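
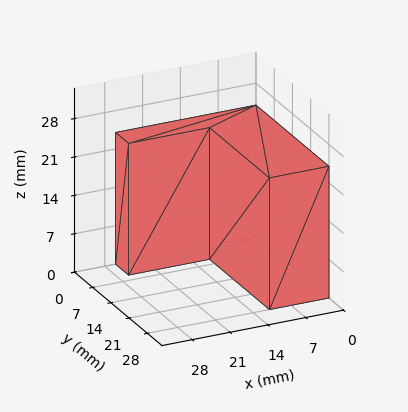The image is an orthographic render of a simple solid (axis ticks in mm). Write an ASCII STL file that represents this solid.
Reading the render: the shape is an L-shaped prism: outer 26 × 28 mm, arm thicknesses ≈ 5 mm (horizontal) and 11 mm (vertical), extruded 24 mm in z (dimensions read to the nearest mm from the axis ticks). For the STL, each face is triangulated and given an outward normal.

solid part
  facet normal 0.0000 0.0000 -1.0000
    outer loop
      vertex 26.000 5.000 0.000
      vertex 26.000 0.000 0.000
      vertex 0.000 0.000 0.000
    endloop
  endfacet
  facet normal 0.0000 0.0000 -1.0000
    outer loop
      vertex 11.000 5.000 0.000
      vertex 26.000 5.000 0.000
      vertex 0.000 0.000 0.000
    endloop
  endfacet
  facet normal 0.0000 0.0000 -1.0000
    outer loop
      vertex 11.000 28.000 0.000
      vertex 11.000 5.000 0.000
      vertex 0.000 0.000 0.000
    endloop
  endfacet
  facet normal 0.0000 0.0000 -1.0000
    outer loop
      vertex 0.000 28.000 0.000
      vertex 11.000 28.000 0.000
      vertex 0.000 0.000 0.000
    endloop
  endfacet
  facet normal 0.0000 0.0000 1.0000
    outer loop
      vertex 0.000 0.000 24.000
      vertex 26.000 0.000 24.000
      vertex 26.000 5.000 24.000
    endloop
  endfacet
  facet normal 0.0000 0.0000 1.0000
    outer loop
      vertex 0.000 0.000 24.000
      vertex 26.000 5.000 24.000
      vertex 11.000 5.000 24.000
    endloop
  endfacet
  facet normal 0.0000 0.0000 1.0000
    outer loop
      vertex 0.000 0.000 24.000
      vertex 11.000 5.000 24.000
      vertex 11.000 28.000 24.000
    endloop
  endfacet
  facet normal 0.0000 0.0000 1.0000
    outer loop
      vertex 0.000 0.000 24.000
      vertex 11.000 28.000 24.000
      vertex 0.000 28.000 24.000
    endloop
  endfacet
  facet normal 0.0000 -1.0000 0.0000
    outer loop
      vertex 0.000 0.000 0.000
      vertex 26.000 0.000 0.000
      vertex 26.000 0.000 24.000
    endloop
  endfacet
  facet normal 0.0000 -1.0000 0.0000
    outer loop
      vertex 0.000 0.000 0.000
      vertex 26.000 0.000 24.000
      vertex 0.000 0.000 24.000
    endloop
  endfacet
  facet normal 1.0000 0.0000 0.0000
    outer loop
      vertex 26.000 0.000 0.000
      vertex 26.000 5.000 0.000
      vertex 26.000 5.000 24.000
    endloop
  endfacet
  facet normal 1.0000 0.0000 0.0000
    outer loop
      vertex 26.000 0.000 0.000
      vertex 26.000 5.000 24.000
      vertex 26.000 0.000 24.000
    endloop
  endfacet
  facet normal 0.0000 1.0000 0.0000
    outer loop
      vertex 26.000 5.000 0.000
      vertex 11.000 5.000 0.000
      vertex 11.000 5.000 24.000
    endloop
  endfacet
  facet normal 0.0000 1.0000 0.0000
    outer loop
      vertex 26.000 5.000 0.000
      vertex 11.000 5.000 24.000
      vertex 26.000 5.000 24.000
    endloop
  endfacet
  facet normal 1.0000 0.0000 0.0000
    outer loop
      vertex 11.000 5.000 0.000
      vertex 11.000 28.000 0.000
      vertex 11.000 28.000 24.000
    endloop
  endfacet
  facet normal 1.0000 0.0000 0.0000
    outer loop
      vertex 11.000 5.000 0.000
      vertex 11.000 28.000 24.000
      vertex 11.000 5.000 24.000
    endloop
  endfacet
  facet normal 0.0000 1.0000 0.0000
    outer loop
      vertex 11.000 28.000 0.000
      vertex 0.000 28.000 0.000
      vertex 0.000 28.000 24.000
    endloop
  endfacet
  facet normal 0.0000 1.0000 0.0000
    outer loop
      vertex 11.000 28.000 0.000
      vertex 0.000 28.000 24.000
      vertex 11.000 28.000 24.000
    endloop
  endfacet
  facet normal -1.0000 0.0000 0.0000
    outer loop
      vertex 0.000 28.000 0.000
      vertex 0.000 0.000 0.000
      vertex 0.000 0.000 24.000
    endloop
  endfacet
  facet normal -1.0000 0.0000 0.0000
    outer loop
      vertex 0.000 28.000 0.000
      vertex 0.000 0.000 24.000
      vertex 0.000 28.000 24.000
    endloop
  endfacet
endsolid part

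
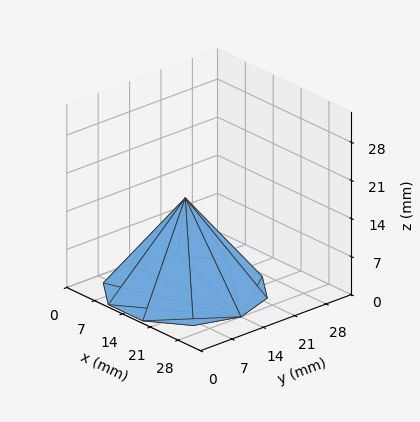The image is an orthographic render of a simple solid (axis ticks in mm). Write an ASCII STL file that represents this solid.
Reading the render: the shape is a regular 10-sided pyramid, base circumscribed radius ≈ 14 mm, apex at z ≈ 17 mm (dimensions read to the nearest mm from the axis ticks). For the STL, each face is triangulated and given an outward normal.

solid part
  facet normal 0.0000 0.0000 -1.0000
    outer loop
      vertex 18.326 27.315 0.000
      vertex 25.326 22.229 0.000
      vertex 28.000 14.000 0.000
    endloop
  endfacet
  facet normal 0.0000 0.0000 -1.0000
    outer loop
      vertex 9.674 27.315 0.000
      vertex 18.326 27.315 0.000
      vertex 28.000 14.000 0.000
    endloop
  endfacet
  facet normal 0.0000 0.0000 -1.0000
    outer loop
      vertex 2.674 22.229 0.000
      vertex 9.674 27.315 0.000
      vertex 28.000 14.000 0.000
    endloop
  endfacet
  facet normal 0.0000 0.0000 -1.0000
    outer loop
      vertex 0.000 14.000 0.000
      vertex 2.674 22.229 0.000
      vertex 28.000 14.000 0.000
    endloop
  endfacet
  facet normal 0.0000 0.0000 -1.0000
    outer loop
      vertex 2.674 5.771 0.000
      vertex 0.000 14.000 0.000
      vertex 28.000 14.000 0.000
    endloop
  endfacet
  facet normal 0.0000 0.0000 -1.0000
    outer loop
      vertex 9.674 0.685 0.000
      vertex 2.674 5.771 0.000
      vertex 28.000 14.000 0.000
    endloop
  endfacet
  facet normal 0.0000 0.0000 -1.0000
    outer loop
      vertex 18.326 0.685 0.000
      vertex 9.674 0.685 0.000
      vertex 28.000 14.000 0.000
    endloop
  endfacet
  facet normal 0.0000 0.0000 -1.0000
    outer loop
      vertex 25.326 5.771 0.000
      vertex 18.326 0.685 0.000
      vertex 28.000 14.000 0.000
    endloop
  endfacet
  facet normal 0.7487 0.2433 0.6166
    outer loop
      vertex 28.000 14.000 0.000
      vertex 25.326 22.229 0.000
      vertex 14.000 14.000 17.000
    endloop
  endfacet
  facet normal 0.4628 0.6369 0.6166
    outer loop
      vertex 25.326 22.229 0.000
      vertex 18.326 27.315 0.000
      vertex 14.000 14.000 17.000
    endloop
  endfacet
  facet normal 0.0000 0.7873 0.6166
    outer loop
      vertex 18.326 27.315 0.000
      vertex 9.674 27.315 0.000
      vertex 14.000 14.000 17.000
    endloop
  endfacet
  facet normal -0.4628 0.6369 0.6166
    outer loop
      vertex 9.674 27.315 0.000
      vertex 2.674 22.229 0.000
      vertex 14.000 14.000 17.000
    endloop
  endfacet
  facet normal -0.7487 0.2433 0.6166
    outer loop
      vertex 2.674 22.229 0.000
      vertex 0.000 14.000 0.000
      vertex 14.000 14.000 17.000
    endloop
  endfacet
  facet normal -0.7487 -0.2433 0.6166
    outer loop
      vertex 0.000 14.000 0.000
      vertex 2.674 5.771 0.000
      vertex 14.000 14.000 17.000
    endloop
  endfacet
  facet normal -0.4628 -0.6369 0.6166
    outer loop
      vertex 2.674 5.771 0.000
      vertex 9.674 0.685 0.000
      vertex 14.000 14.000 17.000
    endloop
  endfacet
  facet normal 0.0000 -0.7873 0.6166
    outer loop
      vertex 9.674 0.685 0.000
      vertex 18.326 0.685 0.000
      vertex 14.000 14.000 17.000
    endloop
  endfacet
  facet normal 0.4628 -0.6369 0.6166
    outer loop
      vertex 18.326 0.685 0.000
      vertex 25.326 5.771 0.000
      vertex 14.000 14.000 17.000
    endloop
  endfacet
  facet normal 0.7487 -0.2433 0.6166
    outer loop
      vertex 25.326 5.771 0.000
      vertex 28.000 14.000 0.000
      vertex 14.000 14.000 17.000
    endloop
  endfacet
endsolid part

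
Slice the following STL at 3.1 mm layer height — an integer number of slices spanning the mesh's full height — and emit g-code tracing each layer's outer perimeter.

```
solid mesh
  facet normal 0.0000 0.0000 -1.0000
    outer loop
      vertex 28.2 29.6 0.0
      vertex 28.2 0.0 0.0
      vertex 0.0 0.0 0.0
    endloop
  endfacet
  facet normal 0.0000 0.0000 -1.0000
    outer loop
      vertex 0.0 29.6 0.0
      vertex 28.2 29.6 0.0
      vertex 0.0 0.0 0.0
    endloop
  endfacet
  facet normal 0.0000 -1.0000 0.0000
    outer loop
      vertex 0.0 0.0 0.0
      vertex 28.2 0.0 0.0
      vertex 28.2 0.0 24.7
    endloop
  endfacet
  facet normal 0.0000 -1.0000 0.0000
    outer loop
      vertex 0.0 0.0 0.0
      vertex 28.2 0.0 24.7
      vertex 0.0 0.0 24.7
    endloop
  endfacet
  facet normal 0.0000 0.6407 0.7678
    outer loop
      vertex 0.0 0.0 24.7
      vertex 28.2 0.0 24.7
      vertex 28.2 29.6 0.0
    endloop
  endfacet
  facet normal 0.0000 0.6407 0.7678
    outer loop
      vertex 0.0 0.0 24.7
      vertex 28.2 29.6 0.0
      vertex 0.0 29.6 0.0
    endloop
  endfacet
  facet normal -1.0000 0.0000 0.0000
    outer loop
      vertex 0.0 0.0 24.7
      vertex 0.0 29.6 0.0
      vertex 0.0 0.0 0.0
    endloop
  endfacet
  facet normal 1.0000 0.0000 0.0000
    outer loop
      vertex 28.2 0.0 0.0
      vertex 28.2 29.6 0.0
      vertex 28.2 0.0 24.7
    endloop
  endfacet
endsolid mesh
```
; perimeter-only toolpath
G21 ; units = mm
G90 ; absolute positioning
G28 ; home
; layer 1
G0 Z3.1
G0 X0.0 Y0.0
G1 X28.2 Y0.0
G1 X28.2 Y25.9
G1 X0.0 Y25.9
G1 X0.0 Y0.0
; layer 2
G0 Z6.2
G0 X0.0 Y0.0
G1 X28.2 Y0.0
G1 X28.2 Y22.2
G1 X0.0 Y22.2
G1 X0.0 Y0.0
; layer 3
G0 Z9.3
G0 X0.0 Y0.0
G1 X28.2 Y0.0
G1 X28.2 Y18.5
G1 X0.0 Y18.5
G1 X0.0 Y0.0
; layer 4
G0 Z12.3
G0 X0.0 Y0.0
G1 X28.2 Y0.0
G1 X28.2 Y14.8
G1 X0.0 Y14.8
G1 X0.0 Y0.0
; layer 5
G0 Z15.4
G0 X0.0 Y0.0
G1 X28.2 Y0.0
G1 X28.2 Y11.1
G1 X0.0 Y11.1
G1 X0.0 Y0.0
; layer 6
G0 Z18.5
G0 X0.0 Y0.0
G1 X28.2 Y0.0
G1 X28.2 Y7.4
G1 X0.0 Y7.4
G1 X0.0 Y0.0
; layer 7
G0 Z21.6
G0 X0.0 Y0.0
G1 X28.2 Y0.0
G1 X28.2 Y3.7
G1 X0.0 Y3.7
G1 X0.0 Y0.0
M2 ; end

The solid is a wedge (ramp): 28.2 × 29.6 mm base, rising to 24.7 mm along the y=0 edge and sloping linearly to z=0 at y=29.6. Slicing at Δz = 3.1 mm — 8 equal slices spanning the solid's height, so layer i sits at z = i·h/8 — gives 7 non-empty perimeters. Each is a 4-segment closed polygon; G0 lifts to the layer z and rapids to the start vertex, then G1 traces the edges. The cross-section shrinks linearly with z (the slice at the apex is degenerate and omitted).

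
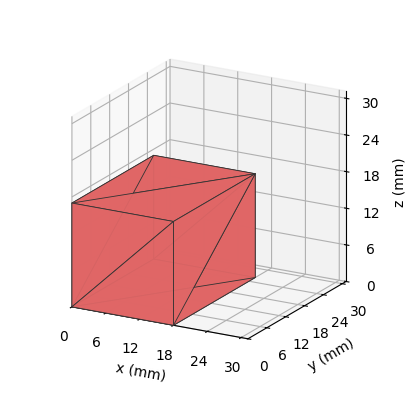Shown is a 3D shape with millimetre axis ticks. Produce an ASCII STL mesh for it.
Reading the render: the shape is a rectangular box, roughly 18 × 26 mm footprint and 17 mm tall (dimensions read to the nearest mm from the axis ticks). For the STL, each face is triangulated and given an outward normal.

solid part
  facet normal 0.0000 0.0000 -1.0000
    outer loop
      vertex 18.0 26.0 0.0
      vertex 18.0 0.0 0.0
      vertex 0.0 0.0 0.0
    endloop
  endfacet
  facet normal 0.0000 0.0000 -1.0000
    outer loop
      vertex 0.0 26.0 0.0
      vertex 18.0 26.0 0.0
      vertex 0.0 0.0 0.0
    endloop
  endfacet
  facet normal 0.0000 0.0000 1.0000
    outer loop
      vertex 0.0 0.0 17.0
      vertex 18.0 0.0 17.0
      vertex 18.0 26.0 17.0
    endloop
  endfacet
  facet normal 0.0000 0.0000 1.0000
    outer loop
      vertex 0.0 0.0 17.0
      vertex 18.0 26.0 17.0
      vertex 0.0 26.0 17.0
    endloop
  endfacet
  facet normal 0.0000 -1.0000 0.0000
    outer loop
      vertex 0.0 0.0 0.0
      vertex 18.0 0.0 0.0
      vertex 18.0 0.0 17.0
    endloop
  endfacet
  facet normal 0.0000 -1.0000 0.0000
    outer loop
      vertex 0.0 0.0 0.0
      vertex 18.0 0.0 17.0
      vertex 0.0 0.0 17.0
    endloop
  endfacet
  facet normal 0.0000 1.0000 0.0000
    outer loop
      vertex 18.0 26.0 17.0
      vertex 18.0 26.0 0.0
      vertex 0.0 26.0 0.0
    endloop
  endfacet
  facet normal 0.0000 1.0000 0.0000
    outer loop
      vertex 0.0 26.0 17.0
      vertex 18.0 26.0 17.0
      vertex 0.0 26.0 0.0
    endloop
  endfacet
  facet normal -1.0000 0.0000 0.0000
    outer loop
      vertex 0.0 26.0 17.0
      vertex 0.0 26.0 0.0
      vertex 0.0 0.0 0.0
    endloop
  endfacet
  facet normal -1.0000 0.0000 0.0000
    outer loop
      vertex 0.0 0.0 17.0
      vertex 0.0 26.0 17.0
      vertex 0.0 0.0 0.0
    endloop
  endfacet
  facet normal 1.0000 0.0000 0.0000
    outer loop
      vertex 18.0 0.0 0.0
      vertex 18.0 26.0 0.0
      vertex 18.0 26.0 17.0
    endloop
  endfacet
  facet normal 1.0000 0.0000 0.0000
    outer loop
      vertex 18.0 0.0 0.0
      vertex 18.0 26.0 17.0
      vertex 18.0 0.0 17.0
    endloop
  endfacet
endsolid part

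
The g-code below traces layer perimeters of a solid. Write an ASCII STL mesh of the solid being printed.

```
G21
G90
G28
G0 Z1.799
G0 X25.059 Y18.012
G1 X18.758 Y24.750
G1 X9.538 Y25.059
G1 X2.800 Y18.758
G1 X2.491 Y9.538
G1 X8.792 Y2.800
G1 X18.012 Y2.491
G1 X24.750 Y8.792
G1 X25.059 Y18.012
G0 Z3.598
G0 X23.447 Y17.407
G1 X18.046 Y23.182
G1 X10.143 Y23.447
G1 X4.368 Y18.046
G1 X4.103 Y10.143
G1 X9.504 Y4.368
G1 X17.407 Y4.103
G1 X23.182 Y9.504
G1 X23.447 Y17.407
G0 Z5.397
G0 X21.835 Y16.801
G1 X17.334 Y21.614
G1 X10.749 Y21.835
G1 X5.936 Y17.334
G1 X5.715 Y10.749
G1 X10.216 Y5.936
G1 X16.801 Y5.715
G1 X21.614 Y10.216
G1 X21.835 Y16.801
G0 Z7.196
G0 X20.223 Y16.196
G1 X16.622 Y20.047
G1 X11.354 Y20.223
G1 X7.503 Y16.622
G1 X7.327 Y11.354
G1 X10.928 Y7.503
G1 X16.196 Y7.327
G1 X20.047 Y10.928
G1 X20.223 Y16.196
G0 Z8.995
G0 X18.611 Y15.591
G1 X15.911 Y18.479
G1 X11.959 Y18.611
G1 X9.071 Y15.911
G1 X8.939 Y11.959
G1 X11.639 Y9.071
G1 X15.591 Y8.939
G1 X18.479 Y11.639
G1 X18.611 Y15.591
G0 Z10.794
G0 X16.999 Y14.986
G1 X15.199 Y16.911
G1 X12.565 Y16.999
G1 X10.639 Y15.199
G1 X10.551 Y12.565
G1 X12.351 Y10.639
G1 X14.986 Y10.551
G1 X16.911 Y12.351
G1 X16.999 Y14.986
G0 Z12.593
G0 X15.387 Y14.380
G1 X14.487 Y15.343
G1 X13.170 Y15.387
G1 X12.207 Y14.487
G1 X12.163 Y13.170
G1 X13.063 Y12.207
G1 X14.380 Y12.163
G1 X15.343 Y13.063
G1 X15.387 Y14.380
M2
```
solid part
  facet normal 0.0000 0.0000 -1.0000
    outer loop
      vertex 8.933 26.671 0.000
      vertex 19.470 26.318 0.000
      vertex 26.671 18.617 0.000
    endloop
  endfacet
  facet normal 0.0000 0.0000 -1.0000
    outer loop
      vertex 1.232 19.470 0.000
      vertex 8.933 26.671 0.000
      vertex 26.671 18.617 0.000
    endloop
  endfacet
  facet normal 0.0000 0.0000 -1.0000
    outer loop
      vertex 0.879 8.933 0.000
      vertex 1.232 19.470 0.000
      vertex 26.671 18.617 0.000
    endloop
  endfacet
  facet normal 0.0000 0.0000 -1.0000
    outer loop
      vertex 8.080 1.232 0.000
      vertex 0.879 8.933 0.000
      vertex 26.671 18.617 0.000
    endloop
  endfacet
  facet normal 0.0000 0.0000 -1.0000
    outer loop
      vertex 18.617 0.879 0.000
      vertex 8.080 1.232 0.000
      vertex 26.671 18.617 0.000
    endloop
  endfacet
  facet normal 0.0000 0.0000 -1.0000
    outer loop
      vertex 26.318 8.080 0.000
      vertex 18.617 0.879 0.000
      vertex 26.671 18.617 0.000
    endloop
  endfacet
  facet normal 0.5472 0.5116 0.6624
    outer loop
      vertex 26.671 18.617 0.000
      vertex 19.470 26.318 0.000
      vertex 13.775 13.775 14.392
    endloop
  endfacet
  facet normal 0.0251 0.7487 0.6624
    outer loop
      vertex 19.470 26.318 0.000
      vertex 8.933 26.671 0.000
      vertex 13.775 13.775 14.392
    endloop
  endfacet
  facet normal -0.5116 0.5472 0.6624
    outer loop
      vertex 8.933 26.671 0.000
      vertex 1.232 19.470 0.000
      vertex 13.775 13.775 14.392
    endloop
  endfacet
  facet normal -0.7487 0.0251 0.6624
    outer loop
      vertex 1.232 19.470 0.000
      vertex 0.879 8.933 0.000
      vertex 13.775 13.775 14.392
    endloop
  endfacet
  facet normal -0.5472 -0.5116 0.6624
    outer loop
      vertex 0.879 8.933 0.000
      vertex 8.080 1.232 0.000
      vertex 13.775 13.775 14.392
    endloop
  endfacet
  facet normal -0.0251 -0.7487 0.6624
    outer loop
      vertex 8.080 1.232 0.000
      vertex 18.617 0.879 0.000
      vertex 13.775 13.775 14.392
    endloop
  endfacet
  facet normal 0.5116 -0.5472 0.6624
    outer loop
      vertex 18.617 0.879 0.000
      vertex 26.318 8.080 0.000
      vertex 13.775 13.775 14.392
    endloop
  endfacet
  facet normal 0.7487 -0.0251 0.6624
    outer loop
      vertex 26.318 8.080 0.000
      vertex 26.671 18.617 0.000
      vertex 13.775 13.775 14.392
    endloop
  endfacet
endsolid part

The G0 Z moves step by Δz≈1.799 mm. The G1 loops shrink linearly with z, so the solid tapers from its base footprint up to z≈14.4. Closing with a flat bottom cap and the tapered top and triangulating gives 14 facets — a regular 8-sided pyramid, base circumscribed radius ≈ 13.8 mm, apex at z ≈ 14.4 mm.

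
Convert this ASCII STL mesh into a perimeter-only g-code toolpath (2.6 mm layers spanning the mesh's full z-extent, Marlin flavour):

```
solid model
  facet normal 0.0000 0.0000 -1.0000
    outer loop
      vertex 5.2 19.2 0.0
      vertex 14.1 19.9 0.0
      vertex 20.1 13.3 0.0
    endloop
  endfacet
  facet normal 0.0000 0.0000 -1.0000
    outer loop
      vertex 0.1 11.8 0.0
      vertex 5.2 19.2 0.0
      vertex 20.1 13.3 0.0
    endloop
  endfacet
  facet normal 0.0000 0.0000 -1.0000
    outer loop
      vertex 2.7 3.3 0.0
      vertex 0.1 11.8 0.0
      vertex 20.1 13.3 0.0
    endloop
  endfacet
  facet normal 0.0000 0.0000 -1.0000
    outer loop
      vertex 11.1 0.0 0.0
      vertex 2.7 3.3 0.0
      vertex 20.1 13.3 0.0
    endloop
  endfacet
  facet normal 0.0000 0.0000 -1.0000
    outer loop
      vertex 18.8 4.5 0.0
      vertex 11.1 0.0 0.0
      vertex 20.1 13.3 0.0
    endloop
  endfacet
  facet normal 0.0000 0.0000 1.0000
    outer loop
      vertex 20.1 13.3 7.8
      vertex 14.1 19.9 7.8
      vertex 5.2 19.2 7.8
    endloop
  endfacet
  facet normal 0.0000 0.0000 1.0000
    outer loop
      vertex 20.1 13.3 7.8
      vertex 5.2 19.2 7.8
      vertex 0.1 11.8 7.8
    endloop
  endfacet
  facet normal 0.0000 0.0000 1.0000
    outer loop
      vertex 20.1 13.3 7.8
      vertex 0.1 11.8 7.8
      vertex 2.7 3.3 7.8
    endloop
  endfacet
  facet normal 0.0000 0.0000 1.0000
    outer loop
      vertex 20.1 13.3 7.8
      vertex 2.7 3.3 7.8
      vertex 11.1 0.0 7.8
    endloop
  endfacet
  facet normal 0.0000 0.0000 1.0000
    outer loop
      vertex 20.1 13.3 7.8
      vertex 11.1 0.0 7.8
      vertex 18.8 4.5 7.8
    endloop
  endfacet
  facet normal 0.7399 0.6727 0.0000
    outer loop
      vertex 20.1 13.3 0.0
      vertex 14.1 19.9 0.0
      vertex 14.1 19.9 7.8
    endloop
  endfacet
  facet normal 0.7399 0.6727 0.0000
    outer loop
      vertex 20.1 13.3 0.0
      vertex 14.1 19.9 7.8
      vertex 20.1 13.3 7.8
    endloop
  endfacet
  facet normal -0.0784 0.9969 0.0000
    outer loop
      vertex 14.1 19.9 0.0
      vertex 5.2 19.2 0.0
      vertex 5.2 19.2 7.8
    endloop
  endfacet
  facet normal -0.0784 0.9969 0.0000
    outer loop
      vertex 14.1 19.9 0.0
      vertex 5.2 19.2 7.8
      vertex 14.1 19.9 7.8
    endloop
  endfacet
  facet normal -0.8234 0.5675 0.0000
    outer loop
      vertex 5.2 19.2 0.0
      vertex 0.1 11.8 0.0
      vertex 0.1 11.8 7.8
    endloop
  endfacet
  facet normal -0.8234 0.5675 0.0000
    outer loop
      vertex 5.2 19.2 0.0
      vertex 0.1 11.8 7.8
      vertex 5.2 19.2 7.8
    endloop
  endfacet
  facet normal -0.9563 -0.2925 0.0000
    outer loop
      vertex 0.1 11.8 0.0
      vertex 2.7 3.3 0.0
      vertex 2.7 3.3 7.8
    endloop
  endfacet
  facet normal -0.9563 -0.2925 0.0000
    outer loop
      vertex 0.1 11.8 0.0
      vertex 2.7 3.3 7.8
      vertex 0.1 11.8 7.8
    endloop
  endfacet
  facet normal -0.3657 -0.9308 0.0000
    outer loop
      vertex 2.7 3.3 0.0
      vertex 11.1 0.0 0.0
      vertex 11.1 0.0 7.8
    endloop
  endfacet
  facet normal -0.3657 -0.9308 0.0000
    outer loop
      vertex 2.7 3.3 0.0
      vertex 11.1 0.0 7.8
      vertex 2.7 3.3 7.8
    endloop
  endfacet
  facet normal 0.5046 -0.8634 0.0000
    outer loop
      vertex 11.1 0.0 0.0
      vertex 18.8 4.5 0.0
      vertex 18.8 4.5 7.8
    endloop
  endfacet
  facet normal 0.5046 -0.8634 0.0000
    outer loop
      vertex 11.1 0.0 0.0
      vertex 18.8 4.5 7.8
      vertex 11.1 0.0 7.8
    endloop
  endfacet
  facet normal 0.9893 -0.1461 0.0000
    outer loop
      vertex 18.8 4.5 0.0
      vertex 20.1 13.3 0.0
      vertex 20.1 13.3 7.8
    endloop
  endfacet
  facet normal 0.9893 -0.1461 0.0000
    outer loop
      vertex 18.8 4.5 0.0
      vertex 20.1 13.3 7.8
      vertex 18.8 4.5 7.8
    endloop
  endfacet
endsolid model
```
; perimeter-only toolpath
G21 ; units = mm
G90 ; absolute positioning
G28 ; home
; layer 1
G0 Z2.6
G0 X20.1 Y13.3
G1 X14.1 Y19.9
G1 X5.2 Y19.2
G1 X0.1 Y11.8
G1 X2.7 Y3.3
G1 X11.1 Y0.0
G1 X18.8 Y4.5
G1 X20.1 Y13.3
; layer 2
G0 Z5.2
G0 X20.1 Y13.3
G1 X14.1 Y19.9
G1 X5.2 Y19.2
G1 X0.1 Y11.8
G1 X2.7 Y3.3
G1 X11.1 Y0.0
G1 X18.8 Y4.5
G1 X20.1 Y13.3
; layer 3
G0 Z7.8
G0 X20.1 Y13.3
G1 X14.1 Y19.9
G1 X5.2 Y19.2
G1 X0.1 Y11.8
G1 X2.7 Y3.3
G1 X11.1 Y0.0
G1 X18.8 Y4.5
G1 X20.1 Y13.3
M2 ; end

The solid is a regular 7-sided prism (a cylinder approximated with 7 flat sides), circumscribed radius ≈ 10.3 mm, height ≈ 7.8 mm. Slicing at Δz = 2.6 mm — 3 equal slices spanning the solid's height, so layer i sits at z = i·h/3 — gives 3 non-empty perimeters. Each is a 7-segment closed polygon; G0 lifts to the layer z and rapids to the start vertex, then G1 traces the edges.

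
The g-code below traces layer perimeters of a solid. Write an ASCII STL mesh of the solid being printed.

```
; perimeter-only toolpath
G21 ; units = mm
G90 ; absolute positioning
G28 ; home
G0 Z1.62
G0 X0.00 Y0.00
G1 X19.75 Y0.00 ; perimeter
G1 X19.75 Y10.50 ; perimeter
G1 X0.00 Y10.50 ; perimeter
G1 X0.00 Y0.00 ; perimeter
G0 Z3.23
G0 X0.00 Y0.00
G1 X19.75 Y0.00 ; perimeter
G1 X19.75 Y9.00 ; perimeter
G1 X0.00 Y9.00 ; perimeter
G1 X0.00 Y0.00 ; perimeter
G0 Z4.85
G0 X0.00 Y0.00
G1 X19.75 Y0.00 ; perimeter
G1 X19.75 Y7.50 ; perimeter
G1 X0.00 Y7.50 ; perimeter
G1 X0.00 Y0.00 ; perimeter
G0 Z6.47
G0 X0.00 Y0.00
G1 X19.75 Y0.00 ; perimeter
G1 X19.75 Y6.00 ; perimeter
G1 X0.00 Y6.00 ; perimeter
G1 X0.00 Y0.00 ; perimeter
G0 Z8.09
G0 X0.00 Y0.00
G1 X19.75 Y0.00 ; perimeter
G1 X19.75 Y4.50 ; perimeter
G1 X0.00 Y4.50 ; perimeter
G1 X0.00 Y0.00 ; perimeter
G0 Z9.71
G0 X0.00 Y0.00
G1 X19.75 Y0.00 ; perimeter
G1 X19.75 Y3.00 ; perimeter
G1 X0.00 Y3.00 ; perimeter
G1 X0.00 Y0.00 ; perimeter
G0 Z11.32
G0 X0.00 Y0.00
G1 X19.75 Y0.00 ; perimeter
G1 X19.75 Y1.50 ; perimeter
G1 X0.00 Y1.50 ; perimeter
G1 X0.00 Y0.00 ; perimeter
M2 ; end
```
solid part
  facet normal 0.0000 0.0000 -1.0000
    outer loop
      vertex 19.75 12.00 0.00
      vertex 19.75 0.00 0.00
      vertex 0.00 0.00 0.00
    endloop
  endfacet
  facet normal 0.0000 0.0000 -1.0000
    outer loop
      vertex 0.00 12.00 0.00
      vertex 19.75 12.00 0.00
      vertex 0.00 0.00 0.00
    endloop
  endfacet
  facet normal 0.0000 -1.0000 0.0000
    outer loop
      vertex 0.00 0.00 0.00
      vertex 19.75 0.00 0.00
      vertex 19.75 0.00 12.94
    endloop
  endfacet
  facet normal 0.0000 -1.0000 0.0000
    outer loop
      vertex 0.00 0.00 0.00
      vertex 19.75 0.00 12.94
      vertex 0.00 0.00 12.94
    endloop
  endfacet
  facet normal 0.0000 0.7332 0.6800
    outer loop
      vertex 0.00 0.00 12.94
      vertex 19.75 0.00 12.94
      vertex 19.75 12.00 0.00
    endloop
  endfacet
  facet normal 0.0000 0.7332 0.6800
    outer loop
      vertex 0.00 0.00 12.94
      vertex 19.75 12.00 0.00
      vertex 0.00 12.00 0.00
    endloop
  endfacet
  facet normal -1.0000 0.0000 0.0000
    outer loop
      vertex 0.00 0.00 12.94
      vertex 0.00 12.00 0.00
      vertex 0.00 0.00 0.00
    endloop
  endfacet
  facet normal 1.0000 0.0000 0.0000
    outer loop
      vertex 19.75 0.00 0.00
      vertex 19.75 12.00 0.00
      vertex 19.75 0.00 12.94
    endloop
  endfacet
endsolid part

The G0 Z moves step by Δz≈1.62 mm. The G1 loops shrink linearly with z, so the solid tapers from its base footprint up to z≈12.9. Closing with a flat bottom cap and the tapered top and triangulating gives 8 facets — a wedge (ramp): 19.8 × 12 mm base, rising to 12.9 mm along the y=0 edge and sloping linearly to z=0 at y=12.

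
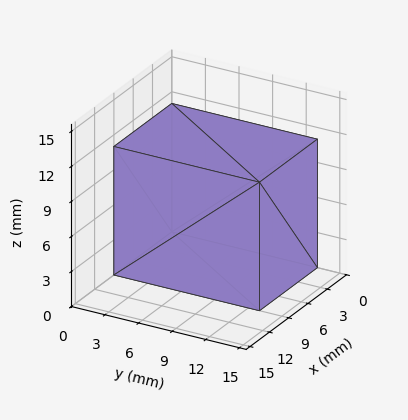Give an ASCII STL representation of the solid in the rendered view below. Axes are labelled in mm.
Reading the render: the shape is a rectangular box, roughly 9 × 13 mm footprint and 11 mm tall (dimensions read to the nearest mm from the axis ticks). For the STL, each face is triangulated and given an outward normal.

solid part
  facet normal 0.0000 0.0000 -1.0000
    outer loop
      vertex 9.00 13.00 0.00
      vertex 9.00 0.00 0.00
      vertex 0.00 0.00 0.00
    endloop
  endfacet
  facet normal 0.0000 0.0000 -1.0000
    outer loop
      vertex 0.00 13.00 0.00
      vertex 9.00 13.00 0.00
      vertex 0.00 0.00 0.00
    endloop
  endfacet
  facet normal 0.0000 0.0000 1.0000
    outer loop
      vertex 0.00 0.00 11.00
      vertex 9.00 0.00 11.00
      vertex 9.00 13.00 11.00
    endloop
  endfacet
  facet normal 0.0000 0.0000 1.0000
    outer loop
      vertex 0.00 0.00 11.00
      vertex 9.00 13.00 11.00
      vertex 0.00 13.00 11.00
    endloop
  endfacet
  facet normal 0.0000 -1.0000 0.0000
    outer loop
      vertex 0.00 0.00 0.00
      vertex 9.00 0.00 0.00
      vertex 9.00 0.00 11.00
    endloop
  endfacet
  facet normal 0.0000 -1.0000 0.0000
    outer loop
      vertex 0.00 0.00 0.00
      vertex 9.00 0.00 11.00
      vertex 0.00 0.00 11.00
    endloop
  endfacet
  facet normal 0.0000 1.0000 0.0000
    outer loop
      vertex 9.00 13.00 11.00
      vertex 9.00 13.00 0.00
      vertex 0.00 13.00 0.00
    endloop
  endfacet
  facet normal 0.0000 1.0000 0.0000
    outer loop
      vertex 0.00 13.00 11.00
      vertex 9.00 13.00 11.00
      vertex 0.00 13.00 0.00
    endloop
  endfacet
  facet normal -1.0000 0.0000 0.0000
    outer loop
      vertex 0.00 13.00 11.00
      vertex 0.00 13.00 0.00
      vertex 0.00 0.00 0.00
    endloop
  endfacet
  facet normal -1.0000 0.0000 0.0000
    outer loop
      vertex 0.00 0.00 11.00
      vertex 0.00 13.00 11.00
      vertex 0.00 0.00 0.00
    endloop
  endfacet
  facet normal 1.0000 0.0000 0.0000
    outer loop
      vertex 9.00 0.00 0.00
      vertex 9.00 13.00 0.00
      vertex 9.00 13.00 11.00
    endloop
  endfacet
  facet normal 1.0000 0.0000 0.0000
    outer loop
      vertex 9.00 0.00 0.00
      vertex 9.00 13.00 11.00
      vertex 9.00 0.00 11.00
    endloop
  endfacet
endsolid part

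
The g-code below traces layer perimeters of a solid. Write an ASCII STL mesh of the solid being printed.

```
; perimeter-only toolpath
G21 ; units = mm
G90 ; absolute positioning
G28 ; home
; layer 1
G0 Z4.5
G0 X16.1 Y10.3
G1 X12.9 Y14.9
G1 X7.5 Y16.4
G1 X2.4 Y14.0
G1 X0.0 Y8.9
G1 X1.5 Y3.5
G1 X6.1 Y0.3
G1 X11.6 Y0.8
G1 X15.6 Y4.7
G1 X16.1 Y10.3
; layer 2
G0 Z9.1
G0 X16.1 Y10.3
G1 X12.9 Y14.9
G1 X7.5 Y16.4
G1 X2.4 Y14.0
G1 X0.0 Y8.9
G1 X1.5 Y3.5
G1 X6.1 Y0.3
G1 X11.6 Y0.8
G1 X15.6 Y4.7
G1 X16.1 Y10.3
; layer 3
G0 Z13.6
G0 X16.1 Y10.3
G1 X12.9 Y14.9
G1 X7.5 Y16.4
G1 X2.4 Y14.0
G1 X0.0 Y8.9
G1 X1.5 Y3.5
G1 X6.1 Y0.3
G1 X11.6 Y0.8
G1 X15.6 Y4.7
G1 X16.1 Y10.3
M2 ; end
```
solid part
  facet normal 0.0000 0.0000 -1.0000
    outer loop
      vertex 7.5 16.4 0.0
      vertex 12.9 14.9 0.0
      vertex 16.1 10.3 0.0
    endloop
  endfacet
  facet normal 0.0000 0.0000 -1.0000
    outer loop
      vertex 2.4 14.0 0.0
      vertex 7.5 16.4 0.0
      vertex 16.1 10.3 0.0
    endloop
  endfacet
  facet normal 0.0000 0.0000 -1.0000
    outer loop
      vertex 0.0 8.9 0.0
      vertex 2.4 14.0 0.0
      vertex 16.1 10.3 0.0
    endloop
  endfacet
  facet normal 0.0000 0.0000 -1.0000
    outer loop
      vertex 1.5 3.5 0.0
      vertex 0.0 8.9 0.0
      vertex 16.1 10.3 0.0
    endloop
  endfacet
  facet normal 0.0000 0.0000 -1.0000
    outer loop
      vertex 6.1 0.3 0.0
      vertex 1.5 3.5 0.0
      vertex 16.1 10.3 0.0
    endloop
  endfacet
  facet normal 0.0000 0.0000 -1.0000
    outer loop
      vertex 11.6 0.8 0.0
      vertex 6.1 0.3 0.0
      vertex 16.1 10.3 0.0
    endloop
  endfacet
  facet normal 0.0000 0.0000 -1.0000
    outer loop
      vertex 15.6 4.7 0.0
      vertex 11.6 0.8 0.0
      vertex 16.1 10.3 0.0
    endloop
  endfacet
  facet normal 0.0000 0.0000 1.0000
    outer loop
      vertex 16.1 10.3 13.6
      vertex 12.9 14.9 13.6
      vertex 7.5 16.4 13.6
    endloop
  endfacet
  facet normal 0.0000 0.0000 1.0000
    outer loop
      vertex 16.1 10.3 13.6
      vertex 7.5 16.4 13.6
      vertex 2.4 14.0 13.6
    endloop
  endfacet
  facet normal 0.0000 0.0000 1.0000
    outer loop
      vertex 16.1 10.3 13.6
      vertex 2.4 14.0 13.6
      vertex 0.0 8.9 13.6
    endloop
  endfacet
  facet normal 0.0000 0.0000 1.0000
    outer loop
      vertex 16.1 10.3 13.6
      vertex 0.0 8.9 13.6
      vertex 1.5 3.5 13.6
    endloop
  endfacet
  facet normal 0.0000 0.0000 1.0000
    outer loop
      vertex 16.1 10.3 13.6
      vertex 1.5 3.5 13.6
      vertex 6.1 0.3 13.6
    endloop
  endfacet
  facet normal 0.0000 0.0000 1.0000
    outer loop
      vertex 16.1 10.3 13.6
      vertex 6.1 0.3 13.6
      vertex 11.6 0.8 13.6
    endloop
  endfacet
  facet normal 0.0000 0.0000 1.0000
    outer loop
      vertex 16.1 10.3 13.6
      vertex 11.6 0.8 13.6
      vertex 15.6 4.7 13.6
    endloop
  endfacet
  facet normal 0.8209 0.5711 0.0000
    outer loop
      vertex 16.1 10.3 0.0
      vertex 12.9 14.9 0.0
      vertex 12.9 14.9 13.6
    endloop
  endfacet
  facet normal 0.8209 0.5711 0.0000
    outer loop
      vertex 16.1 10.3 0.0
      vertex 12.9 14.9 13.6
      vertex 16.1 10.3 13.6
    endloop
  endfacet
  facet normal 0.2676 0.9635 0.0000
    outer loop
      vertex 12.9 14.9 0.0
      vertex 7.5 16.4 0.0
      vertex 7.5 16.4 13.6
    endloop
  endfacet
  facet normal 0.2676 0.9635 0.0000
    outer loop
      vertex 12.9 14.9 0.0
      vertex 7.5 16.4 13.6
      vertex 12.9 14.9 13.6
    endloop
  endfacet
  facet normal -0.4258 0.9048 0.0000
    outer loop
      vertex 7.5 16.4 0.0
      vertex 2.4 14.0 0.0
      vertex 2.4 14.0 13.6
    endloop
  endfacet
  facet normal -0.4258 0.9048 0.0000
    outer loop
      vertex 7.5 16.4 0.0
      vertex 2.4 14.0 13.6
      vertex 7.5 16.4 13.6
    endloop
  endfacet
  facet normal -0.9048 0.4258 0.0000
    outer loop
      vertex 2.4 14.0 0.0
      vertex 0.0 8.9 0.0
      vertex 0.0 8.9 13.6
    endloop
  endfacet
  facet normal -0.9048 0.4258 0.0000
    outer loop
      vertex 2.4 14.0 0.0
      vertex 0.0 8.9 13.6
      vertex 2.4 14.0 13.6
    endloop
  endfacet
  facet normal -0.9635 -0.2676 0.0000
    outer loop
      vertex 0.0 8.9 0.0
      vertex 1.5 3.5 0.0
      vertex 1.5 3.5 13.6
    endloop
  endfacet
  facet normal -0.9635 -0.2676 0.0000
    outer loop
      vertex 0.0 8.9 0.0
      vertex 1.5 3.5 13.6
      vertex 0.0 8.9 13.6
    endloop
  endfacet
  facet normal -0.5711 -0.8209 0.0000
    outer loop
      vertex 1.5 3.5 0.0
      vertex 6.1 0.3 0.0
      vertex 6.1 0.3 13.6
    endloop
  endfacet
  facet normal -0.5711 -0.8209 0.0000
    outer loop
      vertex 1.5 3.5 0.0
      vertex 6.1 0.3 13.6
      vertex 1.5 3.5 13.6
    endloop
  endfacet
  facet normal 0.0905 -0.9959 0.0000
    outer loop
      vertex 6.1 0.3 0.0
      vertex 11.6 0.8 0.0
      vertex 11.6 0.8 13.6
    endloop
  endfacet
  facet normal 0.0905 -0.9959 0.0000
    outer loop
      vertex 6.1 0.3 0.0
      vertex 11.6 0.8 13.6
      vertex 6.1 0.3 13.6
    endloop
  endfacet
  facet normal 0.6981 -0.7160 0.0000
    outer loop
      vertex 11.6 0.8 0.0
      vertex 15.6 4.7 0.0
      vertex 15.6 4.7 13.6
    endloop
  endfacet
  facet normal 0.6981 -0.7160 0.0000
    outer loop
      vertex 11.6 0.8 0.0
      vertex 15.6 4.7 13.6
      vertex 11.6 0.8 13.6
    endloop
  endfacet
  facet normal 0.9960 -0.0889 0.0000
    outer loop
      vertex 15.6 4.7 0.0
      vertex 16.1 10.3 0.0
      vertex 16.1 10.3 13.6
    endloop
  endfacet
  facet normal 0.9960 -0.0889 0.0000
    outer loop
      vertex 15.6 4.7 0.0
      vertex 16.1 10.3 13.6
      vertex 15.6 4.7 13.6
    endloop
  endfacet
endsolid part

The G0 Z moves step by Δz≈4.5 mm. Every layer's G1 loop is the same polygon, so the solid is a straight extrusion of it from z=0 to z≈13.6. Closing with flat bottom and top caps and triangulating gives 32 facets — a regular 9-sided prism (a cylinder approximated with 9 flat sides), circumscribed radius ≈ 8.2 mm, height ≈ 13.6 mm.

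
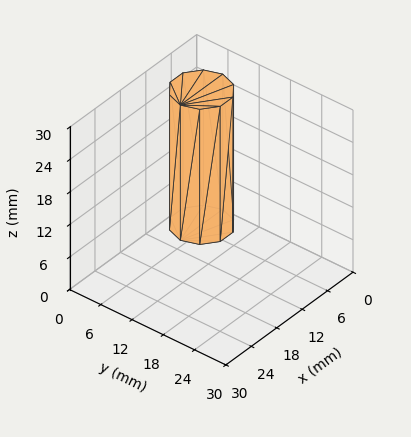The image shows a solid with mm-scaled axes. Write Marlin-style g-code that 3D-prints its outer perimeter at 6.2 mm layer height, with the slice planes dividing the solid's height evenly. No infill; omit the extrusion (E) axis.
Reading the render: the shape is a regular 10-sided prism (a cylinder approximated with 10 flat sides), circumscribed radius ≈ 5 mm, height ≈ 25 mm (dimensions read to the nearest mm from the axis ticks). For the g-code, the solid's height is divided into equal slices at the stated Δz and each level perimeter traced with G1 moves after a G0 lift.

; perimeter-only toolpath
G21 ; units = mm
G90 ; absolute positioning
G28 ; home
; layer 1
G0 Z6.2
G0 X10.0 Y5.0
G1 X9.0 Y7.9
G1 X6.5 Y9.8
G1 X3.5 Y9.8
G1 X1.0 Y7.9
G1 X0.0 Y5.0
G1 X1.0 Y2.1
G1 X3.5 Y0.2
G1 X6.5 Y0.2
G1 X9.0 Y2.1
G1 X10.0 Y5.0
; layer 2
G0 Z12.5
G0 X10.0 Y5.0
G1 X9.0 Y7.9
G1 X6.5 Y9.8
G1 X3.5 Y9.8
G1 X1.0 Y7.9
G1 X0.0 Y5.0
G1 X1.0 Y2.1
G1 X3.5 Y0.2
G1 X6.5 Y0.2
G1 X9.0 Y2.1
G1 X10.0 Y5.0
; layer 3
G0 Z18.8
G0 X10.0 Y5.0
G1 X9.0 Y7.9
G1 X6.5 Y9.8
G1 X3.5 Y9.8
G1 X1.0 Y7.9
G1 X0.0 Y5.0
G1 X1.0 Y2.1
G1 X3.5 Y0.2
G1 X6.5 Y0.2
G1 X9.0 Y2.1
G1 X10.0 Y5.0
; layer 4
G0 Z25.0
G0 X10.0 Y5.0
G1 X9.0 Y7.9
G1 X6.5 Y9.8
G1 X3.5 Y9.8
G1 X1.0 Y7.9
G1 X0.0 Y5.0
G1 X1.0 Y2.1
G1 X3.5 Y0.2
G1 X6.5 Y0.2
G1 X9.0 Y2.1
G1 X10.0 Y5.0
M2 ; end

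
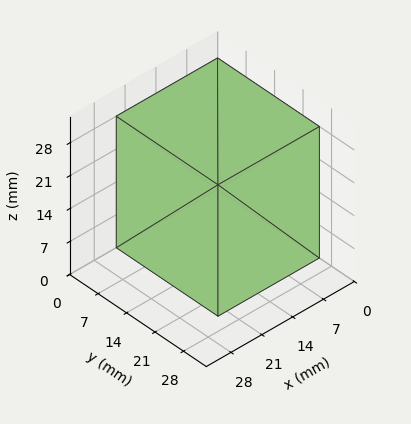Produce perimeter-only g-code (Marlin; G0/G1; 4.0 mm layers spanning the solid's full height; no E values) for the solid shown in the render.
Reading the render: the shape is a rectangular box, roughly 23 × 25 mm footprint and 28 mm tall (dimensions read to the nearest mm from the axis ticks). For the g-code, the solid's height is divided into equal slices at the stated Δz and each level perimeter traced with G1 moves after a G0 lift.

; perimeter-only toolpath
G21 ; units = mm
G90 ; absolute positioning
G28 ; home
; layer 1
G0 Z4.0
G0 X0.0 Y0.0
G1 X23.0 Y0.0
G1 X23.0 Y25.0
G1 X0.0 Y25.0
G1 X0.0 Y0.0
; layer 2
G0 Z8.0
G0 X0.0 Y0.0
G1 X23.0 Y0.0
G1 X23.0 Y25.0
G1 X0.0 Y25.0
G1 X0.0 Y0.0
; layer 3
G0 Z12.0
G0 X0.0 Y0.0
G1 X23.0 Y0.0
G1 X23.0 Y25.0
G1 X0.0 Y25.0
G1 X0.0 Y0.0
; layer 4
G0 Z16.0
G0 X0.0 Y0.0
G1 X23.0 Y0.0
G1 X23.0 Y25.0
G1 X0.0 Y25.0
G1 X0.0 Y0.0
; layer 5
G0 Z20.0
G0 X0.0 Y0.0
G1 X23.0 Y0.0
G1 X23.0 Y25.0
G1 X0.0 Y25.0
G1 X0.0 Y0.0
; layer 6
G0 Z24.0
G0 X0.0 Y0.0
G1 X23.0 Y0.0
G1 X23.0 Y25.0
G1 X0.0 Y25.0
G1 X0.0 Y0.0
; layer 7
G0 Z28.0
G0 X0.0 Y0.0
G1 X23.0 Y0.0
G1 X23.0 Y25.0
G1 X0.0 Y25.0
G1 X0.0 Y0.0
M2 ; end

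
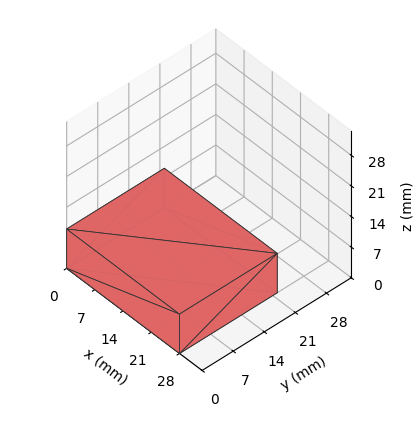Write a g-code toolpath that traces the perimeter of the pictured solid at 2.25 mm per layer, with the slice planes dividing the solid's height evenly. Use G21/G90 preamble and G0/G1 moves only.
Reading the render: the shape is a rectangular box, roughly 28 × 22 mm footprint and 9 mm tall (dimensions read to the nearest mm from the axis ticks). For the g-code, the solid's height is divided into equal slices at the stated Δz and each level perimeter traced with G1 moves after a G0 lift.

; perimeter-only toolpath
G21 ; units = mm
G90 ; absolute positioning
G28 ; home
; layer 1
G0 Z2.25
G0 X0.00 Y0.00
G1 X28.00 Y0.00
G1 X28.00 Y22.00
G1 X0.00 Y22.00
G1 X0.00 Y0.00
; layer 2
G0 Z4.50
G0 X0.00 Y0.00
G1 X28.00 Y0.00
G1 X28.00 Y22.00
G1 X0.00 Y22.00
G1 X0.00 Y0.00
; layer 3
G0 Z6.75
G0 X0.00 Y0.00
G1 X28.00 Y0.00
G1 X28.00 Y22.00
G1 X0.00 Y22.00
G1 X0.00 Y0.00
; layer 4
G0 Z9.00
G0 X0.00 Y0.00
G1 X28.00 Y0.00
G1 X28.00 Y22.00
G1 X0.00 Y22.00
G1 X0.00 Y0.00
M2 ; end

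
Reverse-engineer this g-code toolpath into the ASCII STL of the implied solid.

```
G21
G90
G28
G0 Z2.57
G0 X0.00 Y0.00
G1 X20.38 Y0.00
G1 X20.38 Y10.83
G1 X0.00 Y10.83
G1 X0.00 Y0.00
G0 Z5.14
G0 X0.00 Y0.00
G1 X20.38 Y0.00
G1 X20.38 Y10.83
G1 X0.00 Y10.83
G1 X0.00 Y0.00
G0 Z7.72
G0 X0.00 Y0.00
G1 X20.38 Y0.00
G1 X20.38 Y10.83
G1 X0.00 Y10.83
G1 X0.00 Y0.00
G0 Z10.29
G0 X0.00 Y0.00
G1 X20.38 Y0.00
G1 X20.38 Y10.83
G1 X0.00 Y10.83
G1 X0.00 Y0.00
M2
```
solid part
  facet normal 0.0000 0.0000 -1.0000
    outer loop
      vertex 20.38 10.83 0.00
      vertex 20.38 0.00 0.00
      vertex 0.00 0.00 0.00
    endloop
  endfacet
  facet normal 0.0000 0.0000 -1.0000
    outer loop
      vertex 0.00 10.83 0.00
      vertex 20.38 10.83 0.00
      vertex 0.00 0.00 0.00
    endloop
  endfacet
  facet normal 0.0000 0.0000 1.0000
    outer loop
      vertex 0.00 0.00 10.29
      vertex 20.38 0.00 10.29
      vertex 20.38 10.83 10.29
    endloop
  endfacet
  facet normal 0.0000 0.0000 1.0000
    outer loop
      vertex 0.00 0.00 10.29
      vertex 20.38 10.83 10.29
      vertex 0.00 10.83 10.29
    endloop
  endfacet
  facet normal 0.0000 -1.0000 0.0000
    outer loop
      vertex 0.00 0.00 0.00
      vertex 20.38 0.00 0.00
      vertex 20.38 0.00 10.29
    endloop
  endfacet
  facet normal 0.0000 -1.0000 0.0000
    outer loop
      vertex 0.00 0.00 0.00
      vertex 20.38 0.00 10.29
      vertex 0.00 0.00 10.29
    endloop
  endfacet
  facet normal 0.0000 1.0000 0.0000
    outer loop
      vertex 20.38 10.83 10.29
      vertex 20.38 10.83 0.00
      vertex 0.00 10.83 0.00
    endloop
  endfacet
  facet normal 0.0000 1.0000 0.0000
    outer loop
      vertex 0.00 10.83 10.29
      vertex 20.38 10.83 10.29
      vertex 0.00 10.83 0.00
    endloop
  endfacet
  facet normal -1.0000 0.0000 0.0000
    outer loop
      vertex 0.00 10.83 10.29
      vertex 0.00 10.83 0.00
      vertex 0.00 0.00 0.00
    endloop
  endfacet
  facet normal -1.0000 0.0000 0.0000
    outer loop
      vertex 0.00 0.00 10.29
      vertex 0.00 10.83 10.29
      vertex 0.00 0.00 0.00
    endloop
  endfacet
  facet normal 1.0000 0.0000 0.0000
    outer loop
      vertex 20.38 0.00 0.00
      vertex 20.38 10.83 0.00
      vertex 20.38 10.83 10.29
    endloop
  endfacet
  facet normal 1.0000 0.0000 0.0000
    outer loop
      vertex 20.38 0.00 0.00
      vertex 20.38 10.83 10.29
      vertex 20.38 0.00 10.29
    endloop
  endfacet
endsolid part

The G0 Z moves step by Δz≈2.57 mm. Every layer's G1 loop is the same polygon, so the solid is a straight extrusion of it from z=0 to z≈10.3. Closing with flat bottom and top caps and triangulating gives 12 facets — a rectangular box, roughly 20.4 × 10.8 mm footprint and 10.3 mm tall.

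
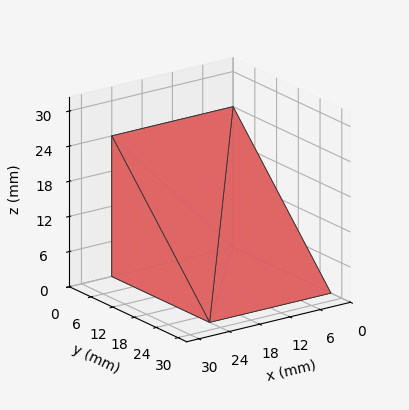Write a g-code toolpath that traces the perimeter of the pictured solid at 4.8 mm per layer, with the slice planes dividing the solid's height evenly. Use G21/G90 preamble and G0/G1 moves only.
Reading the render: the shape is a wedge (ramp): 24 × 27 mm base, rising to 24 mm along the y=0 edge and sloping linearly to z=0 at y=27 (dimensions read to the nearest mm from the axis ticks). For the g-code, the solid's height is divided into equal slices at the stated Δz and each level perimeter traced with G1 moves after a G0 lift.

; perimeter-only toolpath
G21 ; units = mm
G90 ; absolute positioning
G28 ; home
; layer 1
G0 Z4.8
G0 X0.0 Y0.0
G1 X24.0 Y0.0
G1 X24.0 Y21.6
G1 X0.0 Y21.6
G1 X0.0 Y0.0
; layer 2
G0 Z9.6
G0 X0.0 Y0.0
G1 X24.0 Y0.0
G1 X24.0 Y16.2
G1 X0.0 Y16.2
G1 X0.0 Y0.0
; layer 3
G0 Z14.4
G0 X0.0 Y0.0
G1 X24.0 Y0.0
G1 X24.0 Y10.8
G1 X0.0 Y10.8
G1 X0.0 Y0.0
; layer 4
G0 Z19.2
G0 X0.0 Y0.0
G1 X24.0 Y0.0
G1 X24.0 Y5.4
G1 X0.0 Y5.4
G1 X0.0 Y0.0
M2 ; end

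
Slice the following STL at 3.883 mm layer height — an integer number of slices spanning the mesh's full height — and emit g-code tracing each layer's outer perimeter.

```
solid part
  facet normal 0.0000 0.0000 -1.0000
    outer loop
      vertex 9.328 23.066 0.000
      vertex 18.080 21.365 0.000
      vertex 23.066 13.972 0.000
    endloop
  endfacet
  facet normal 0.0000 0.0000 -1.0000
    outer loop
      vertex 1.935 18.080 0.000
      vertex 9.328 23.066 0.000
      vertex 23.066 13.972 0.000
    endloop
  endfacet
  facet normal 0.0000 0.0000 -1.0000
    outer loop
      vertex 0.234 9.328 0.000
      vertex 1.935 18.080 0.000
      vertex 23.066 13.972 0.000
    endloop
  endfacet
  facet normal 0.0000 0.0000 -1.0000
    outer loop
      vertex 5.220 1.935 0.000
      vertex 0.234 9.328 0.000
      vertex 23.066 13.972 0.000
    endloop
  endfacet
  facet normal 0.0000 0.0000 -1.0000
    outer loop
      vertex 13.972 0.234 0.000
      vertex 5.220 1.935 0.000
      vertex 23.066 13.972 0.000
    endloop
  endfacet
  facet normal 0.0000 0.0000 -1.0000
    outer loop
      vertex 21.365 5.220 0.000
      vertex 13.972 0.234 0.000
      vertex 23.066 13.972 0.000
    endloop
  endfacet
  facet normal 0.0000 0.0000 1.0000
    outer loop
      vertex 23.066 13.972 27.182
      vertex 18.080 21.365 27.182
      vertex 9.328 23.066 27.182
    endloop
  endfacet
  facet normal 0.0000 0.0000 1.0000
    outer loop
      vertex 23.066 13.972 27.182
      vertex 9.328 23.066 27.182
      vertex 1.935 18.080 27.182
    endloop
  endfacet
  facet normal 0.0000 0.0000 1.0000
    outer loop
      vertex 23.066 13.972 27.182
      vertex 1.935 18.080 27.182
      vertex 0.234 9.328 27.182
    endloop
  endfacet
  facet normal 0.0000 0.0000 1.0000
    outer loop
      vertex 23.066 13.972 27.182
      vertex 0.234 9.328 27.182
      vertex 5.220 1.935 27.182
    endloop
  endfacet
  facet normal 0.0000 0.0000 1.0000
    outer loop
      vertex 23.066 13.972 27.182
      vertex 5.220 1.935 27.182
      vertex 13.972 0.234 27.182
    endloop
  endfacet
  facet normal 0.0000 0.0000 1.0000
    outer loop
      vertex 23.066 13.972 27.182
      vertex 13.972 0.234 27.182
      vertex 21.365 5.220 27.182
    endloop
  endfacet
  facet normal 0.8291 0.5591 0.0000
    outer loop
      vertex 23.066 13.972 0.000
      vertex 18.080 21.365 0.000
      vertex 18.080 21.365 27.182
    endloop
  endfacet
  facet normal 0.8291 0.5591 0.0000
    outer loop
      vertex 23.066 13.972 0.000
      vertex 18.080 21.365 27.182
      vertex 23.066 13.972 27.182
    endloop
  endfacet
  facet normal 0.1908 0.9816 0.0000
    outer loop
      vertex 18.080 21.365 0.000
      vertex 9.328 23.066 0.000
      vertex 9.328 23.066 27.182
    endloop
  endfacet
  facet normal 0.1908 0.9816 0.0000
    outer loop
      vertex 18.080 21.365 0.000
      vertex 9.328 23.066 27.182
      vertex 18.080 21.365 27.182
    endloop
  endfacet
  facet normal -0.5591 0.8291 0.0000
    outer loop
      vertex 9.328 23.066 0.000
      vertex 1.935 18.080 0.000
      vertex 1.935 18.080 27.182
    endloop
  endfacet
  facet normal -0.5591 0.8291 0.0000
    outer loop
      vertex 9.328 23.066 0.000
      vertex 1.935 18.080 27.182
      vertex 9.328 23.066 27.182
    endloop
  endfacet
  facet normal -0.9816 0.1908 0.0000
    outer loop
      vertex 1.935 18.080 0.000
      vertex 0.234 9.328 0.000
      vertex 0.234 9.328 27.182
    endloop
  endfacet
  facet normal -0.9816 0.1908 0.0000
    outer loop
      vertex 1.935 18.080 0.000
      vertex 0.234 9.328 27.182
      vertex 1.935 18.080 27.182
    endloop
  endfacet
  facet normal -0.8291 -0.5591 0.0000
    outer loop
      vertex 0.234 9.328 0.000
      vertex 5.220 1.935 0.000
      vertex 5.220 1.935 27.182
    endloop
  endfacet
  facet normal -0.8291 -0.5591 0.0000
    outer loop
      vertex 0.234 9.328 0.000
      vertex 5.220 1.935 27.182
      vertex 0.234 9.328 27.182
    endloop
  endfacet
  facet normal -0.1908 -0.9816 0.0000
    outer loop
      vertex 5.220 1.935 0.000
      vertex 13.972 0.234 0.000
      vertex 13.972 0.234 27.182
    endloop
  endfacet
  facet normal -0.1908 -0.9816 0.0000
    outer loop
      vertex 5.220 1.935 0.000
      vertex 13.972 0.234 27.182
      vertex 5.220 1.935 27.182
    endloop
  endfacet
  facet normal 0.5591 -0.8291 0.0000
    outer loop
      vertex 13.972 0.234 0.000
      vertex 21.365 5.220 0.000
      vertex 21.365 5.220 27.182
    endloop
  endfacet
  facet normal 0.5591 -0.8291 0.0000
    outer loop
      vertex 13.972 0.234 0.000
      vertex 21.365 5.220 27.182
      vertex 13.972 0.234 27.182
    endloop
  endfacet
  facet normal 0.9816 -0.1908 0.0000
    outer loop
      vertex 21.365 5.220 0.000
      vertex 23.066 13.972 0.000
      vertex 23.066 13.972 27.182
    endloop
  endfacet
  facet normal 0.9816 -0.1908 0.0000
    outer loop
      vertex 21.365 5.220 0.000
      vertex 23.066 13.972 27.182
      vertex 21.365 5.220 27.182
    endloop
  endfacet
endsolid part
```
; perimeter-only toolpath
G21 ; units = mm
G90 ; absolute positioning
G28 ; home
; layer 1
G0 Z3.883
G0 X23.066 Y13.972
G1 X18.080 Y21.365
G1 X9.328 Y23.066
G1 X1.935 Y18.080
G1 X0.234 Y9.328
G1 X5.220 Y1.935
G1 X13.972 Y0.234
G1 X21.365 Y5.220
G1 X23.066 Y13.972
; layer 2
G0 Z7.766
G0 X23.066 Y13.972
G1 X18.080 Y21.365
G1 X9.328 Y23.066
G1 X1.935 Y18.080
G1 X0.234 Y9.328
G1 X5.220 Y1.935
G1 X13.972 Y0.234
G1 X21.365 Y5.220
G1 X23.066 Y13.972
; layer 3
G0 Z11.649
G0 X23.066 Y13.972
G1 X18.080 Y21.365
G1 X9.328 Y23.066
G1 X1.935 Y18.080
G1 X0.234 Y9.328
G1 X5.220 Y1.935
G1 X13.972 Y0.234
G1 X21.365 Y5.220
G1 X23.066 Y13.972
; layer 4
G0 Z15.533
G0 X23.066 Y13.972
G1 X18.080 Y21.365
G1 X9.328 Y23.066
G1 X1.935 Y18.080
G1 X0.234 Y9.328
G1 X5.220 Y1.935
G1 X13.972 Y0.234
G1 X21.365 Y5.220
G1 X23.066 Y13.972
; layer 5
G0 Z19.416
G0 X23.066 Y13.972
G1 X18.080 Y21.365
G1 X9.328 Y23.066
G1 X1.935 Y18.080
G1 X0.234 Y9.328
G1 X5.220 Y1.935
G1 X13.972 Y0.234
G1 X21.365 Y5.220
G1 X23.066 Y13.972
; layer 6
G0 Z23.299
G0 X23.066 Y13.972
G1 X18.080 Y21.365
G1 X9.328 Y23.066
G1 X1.935 Y18.080
G1 X0.234 Y9.328
G1 X5.220 Y1.935
G1 X13.972 Y0.234
G1 X21.365 Y5.220
G1 X23.066 Y13.972
; layer 7
G0 Z27.182
G0 X23.066 Y13.972
G1 X18.080 Y21.365
G1 X9.328 Y23.066
G1 X1.935 Y18.080
G1 X0.234 Y9.328
G1 X5.220 Y1.935
G1 X13.972 Y0.234
G1 X21.365 Y5.220
G1 X23.066 Y13.972
M2 ; end

The solid is a regular 8-sided prism (a cylinder approximated with 8 flat sides), circumscribed radius ≈ 11.7 mm, height ≈ 27.2 mm. Slicing at Δz = 3.883 mm — 7 equal slices spanning the solid's height, so layer i sits at z = i·h/7 — gives 7 non-empty perimeters. Each is a 8-segment closed polygon; G0 lifts to the layer z and rapids to the start vertex, then G1 traces the edges.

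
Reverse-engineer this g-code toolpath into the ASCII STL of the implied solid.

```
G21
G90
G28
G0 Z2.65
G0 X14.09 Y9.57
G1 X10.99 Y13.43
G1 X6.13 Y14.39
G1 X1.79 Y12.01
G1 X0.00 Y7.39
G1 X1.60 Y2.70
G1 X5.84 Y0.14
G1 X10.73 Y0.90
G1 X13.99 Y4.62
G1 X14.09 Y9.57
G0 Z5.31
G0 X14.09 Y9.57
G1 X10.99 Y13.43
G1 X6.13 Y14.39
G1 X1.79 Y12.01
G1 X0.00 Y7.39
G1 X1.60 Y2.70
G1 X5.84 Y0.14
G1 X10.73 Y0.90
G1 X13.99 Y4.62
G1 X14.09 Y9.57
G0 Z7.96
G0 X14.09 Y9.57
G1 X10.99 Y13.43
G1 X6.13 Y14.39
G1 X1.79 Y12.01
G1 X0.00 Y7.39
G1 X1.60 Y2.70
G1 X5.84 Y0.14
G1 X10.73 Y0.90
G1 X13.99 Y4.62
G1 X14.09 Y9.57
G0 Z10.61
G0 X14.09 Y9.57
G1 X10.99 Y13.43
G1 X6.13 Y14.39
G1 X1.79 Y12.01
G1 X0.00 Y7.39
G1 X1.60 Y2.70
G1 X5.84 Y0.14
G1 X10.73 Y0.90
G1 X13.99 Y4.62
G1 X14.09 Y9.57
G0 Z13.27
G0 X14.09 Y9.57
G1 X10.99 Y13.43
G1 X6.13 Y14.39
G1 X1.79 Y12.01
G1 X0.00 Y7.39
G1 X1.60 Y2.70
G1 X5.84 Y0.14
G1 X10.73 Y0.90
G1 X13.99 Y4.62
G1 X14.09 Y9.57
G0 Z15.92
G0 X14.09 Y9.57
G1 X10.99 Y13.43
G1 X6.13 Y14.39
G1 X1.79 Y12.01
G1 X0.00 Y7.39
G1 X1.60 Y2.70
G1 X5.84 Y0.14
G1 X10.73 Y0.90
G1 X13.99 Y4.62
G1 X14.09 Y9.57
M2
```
solid part
  facet normal 0.0000 0.0000 -1.0000
    outer loop
      vertex 6.13 14.39 0.00
      vertex 10.99 13.43 0.00
      vertex 14.09 9.57 0.00
    endloop
  endfacet
  facet normal 0.0000 0.0000 -1.0000
    outer loop
      vertex 1.79 12.01 0.00
      vertex 6.13 14.39 0.00
      vertex 14.09 9.57 0.00
    endloop
  endfacet
  facet normal 0.0000 0.0000 -1.0000
    outer loop
      vertex 0.00 7.39 0.00
      vertex 1.79 12.01 0.00
      vertex 14.09 9.57 0.00
    endloop
  endfacet
  facet normal 0.0000 0.0000 -1.0000
    outer loop
      vertex 1.60 2.70 0.00
      vertex 0.00 7.39 0.00
      vertex 14.09 9.57 0.00
    endloop
  endfacet
  facet normal 0.0000 0.0000 -1.0000
    outer loop
      vertex 5.84 0.14 0.00
      vertex 1.60 2.70 0.00
      vertex 14.09 9.57 0.00
    endloop
  endfacet
  facet normal 0.0000 0.0000 -1.0000
    outer loop
      vertex 10.73 0.90 0.00
      vertex 5.84 0.14 0.00
      vertex 14.09 9.57 0.00
    endloop
  endfacet
  facet normal 0.0000 0.0000 -1.0000
    outer loop
      vertex 13.99 4.62 0.00
      vertex 10.73 0.90 0.00
      vertex 14.09 9.57 0.00
    endloop
  endfacet
  facet normal 0.0000 0.0000 1.0000
    outer loop
      vertex 14.09 9.57 15.92
      vertex 10.99 13.43 15.92
      vertex 6.13 14.39 15.92
    endloop
  endfacet
  facet normal 0.0000 0.0000 1.0000
    outer loop
      vertex 14.09 9.57 15.92
      vertex 6.13 14.39 15.92
      vertex 1.79 12.01 15.92
    endloop
  endfacet
  facet normal 0.0000 0.0000 1.0000
    outer loop
      vertex 14.09 9.57 15.92
      vertex 1.79 12.01 15.92
      vertex 0.00 7.39 15.92
    endloop
  endfacet
  facet normal 0.0000 0.0000 1.0000
    outer loop
      vertex 14.09 9.57 15.92
      vertex 0.00 7.39 15.92
      vertex 1.60 2.70 15.92
    endloop
  endfacet
  facet normal 0.0000 0.0000 1.0000
    outer loop
      vertex 14.09 9.57 15.92
      vertex 1.60 2.70 15.92
      vertex 5.84 0.14 15.92
    endloop
  endfacet
  facet normal 0.0000 0.0000 1.0000
    outer loop
      vertex 14.09 9.57 15.92
      vertex 5.84 0.14 15.92
      vertex 10.73 0.90 15.92
    endloop
  endfacet
  facet normal 0.0000 0.0000 1.0000
    outer loop
      vertex 14.09 9.57 15.92
      vertex 10.73 0.90 15.92
      vertex 13.99 4.62 15.92
    endloop
  endfacet
  facet normal 0.7797 0.6262 0.0000
    outer loop
      vertex 14.09 9.57 0.00
      vertex 10.99 13.43 0.00
      vertex 10.99 13.43 15.92
    endloop
  endfacet
  facet normal 0.7797 0.6262 0.0000
    outer loop
      vertex 14.09 9.57 0.00
      vertex 10.99 13.43 15.92
      vertex 14.09 9.57 15.92
    endloop
  endfacet
  facet normal 0.1938 0.9810 0.0000
    outer loop
      vertex 10.99 13.43 0.00
      vertex 6.13 14.39 0.00
      vertex 6.13 14.39 15.92
    endloop
  endfacet
  facet normal 0.1938 0.9810 0.0000
    outer loop
      vertex 10.99 13.43 0.00
      vertex 6.13 14.39 15.92
      vertex 10.99 13.43 15.92
    endloop
  endfacet
  facet normal -0.4808 0.8768 0.0000
    outer loop
      vertex 6.13 14.39 0.00
      vertex 1.79 12.01 0.00
      vertex 1.79 12.01 15.92
    endloop
  endfacet
  facet normal -0.4808 0.8768 0.0000
    outer loop
      vertex 6.13 14.39 0.00
      vertex 1.79 12.01 15.92
      vertex 6.13 14.39 15.92
    endloop
  endfacet
  facet normal -0.9325 0.3613 0.0000
    outer loop
      vertex 1.79 12.01 0.00
      vertex 0.00 7.39 0.00
      vertex 0.00 7.39 15.92
    endloop
  endfacet
  facet normal -0.9325 0.3613 0.0000
    outer loop
      vertex 1.79 12.01 0.00
      vertex 0.00 7.39 15.92
      vertex 1.79 12.01 15.92
    endloop
  endfacet
  facet normal -0.9464 -0.3229 0.0000
    outer loop
      vertex 0.00 7.39 0.00
      vertex 1.60 2.70 0.00
      vertex 1.60 2.70 15.92
    endloop
  endfacet
  facet normal -0.9464 -0.3229 0.0000
    outer loop
      vertex 0.00 7.39 0.00
      vertex 1.60 2.70 15.92
      vertex 0.00 7.39 15.92
    endloop
  endfacet
  facet normal -0.5169 -0.8561 0.0000
    outer loop
      vertex 1.60 2.70 0.00
      vertex 5.84 0.14 0.00
      vertex 5.84 0.14 15.92
    endloop
  endfacet
  facet normal -0.5169 -0.8561 0.0000
    outer loop
      vertex 1.60 2.70 0.00
      vertex 5.84 0.14 15.92
      vertex 1.60 2.70 15.92
    endloop
  endfacet
  facet normal 0.1536 -0.9881 0.0000
    outer loop
      vertex 5.84 0.14 0.00
      vertex 10.73 0.90 0.00
      vertex 10.73 0.90 15.92
    endloop
  endfacet
  facet normal 0.1536 -0.9881 0.0000
    outer loop
      vertex 5.84 0.14 0.00
      vertex 10.73 0.90 15.92
      vertex 5.84 0.14 15.92
    endloop
  endfacet
  facet normal 0.7521 -0.6591 0.0000
    outer loop
      vertex 10.73 0.90 0.00
      vertex 13.99 4.62 0.00
      vertex 13.99 4.62 15.92
    endloop
  endfacet
  facet normal 0.7521 -0.6591 0.0000
    outer loop
      vertex 10.73 0.90 0.00
      vertex 13.99 4.62 15.92
      vertex 10.73 0.90 15.92
    endloop
  endfacet
  facet normal 0.9998 -0.0202 0.0000
    outer loop
      vertex 13.99 4.62 0.00
      vertex 14.09 9.57 0.00
      vertex 14.09 9.57 15.92
    endloop
  endfacet
  facet normal 0.9998 -0.0202 0.0000
    outer loop
      vertex 13.99 4.62 0.00
      vertex 14.09 9.57 15.92
      vertex 13.99 4.62 15.92
    endloop
  endfacet
endsolid part

The G0 Z moves step by Δz≈2.65 mm. Every layer's G1 loop is the same polygon, so the solid is a straight extrusion of it from z=0 to z≈15.9. Closing with flat bottom and top caps and triangulating gives 32 facets — a regular 9-sided prism (a cylinder approximated with 9 flat sides), circumscribed radius ≈ 7.24 mm, height ≈ 15.9 mm.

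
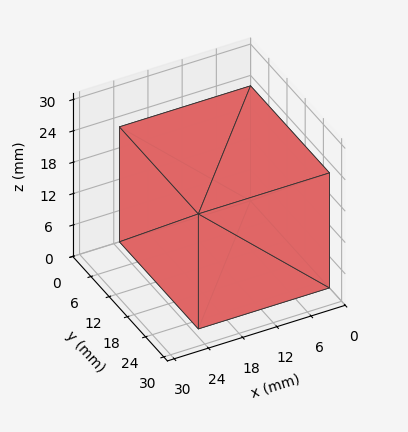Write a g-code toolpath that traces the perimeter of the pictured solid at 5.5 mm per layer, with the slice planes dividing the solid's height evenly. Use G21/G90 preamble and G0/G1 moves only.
Reading the render: the shape is a rectangular box, roughly 23 × 26 mm footprint and 22 mm tall (dimensions read to the nearest mm from the axis ticks). For the g-code, the solid's height is divided into equal slices at the stated Δz and each level perimeter traced with G1 moves after a G0 lift.

; perimeter-only toolpath
G21 ; units = mm
G90 ; absolute positioning
G28 ; home
; layer 1
G0 Z5.5
G0 X0.0 Y0.0
G1 X23.0 Y0.0
G1 X23.0 Y26.0
G1 X0.0 Y26.0
G1 X0.0 Y0.0
; layer 2
G0 Z11.0
G0 X0.0 Y0.0
G1 X23.0 Y0.0
G1 X23.0 Y26.0
G1 X0.0 Y26.0
G1 X0.0 Y0.0
; layer 3
G0 Z16.5
G0 X0.0 Y0.0
G1 X23.0 Y0.0
G1 X23.0 Y26.0
G1 X0.0 Y26.0
G1 X0.0 Y0.0
; layer 4
G0 Z22.0
G0 X0.0 Y0.0
G1 X23.0 Y0.0
G1 X23.0 Y26.0
G1 X0.0 Y26.0
G1 X0.0 Y0.0
M2 ; end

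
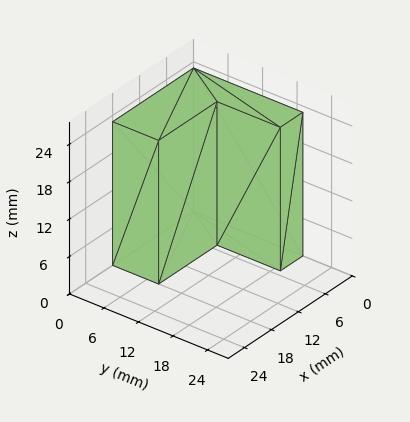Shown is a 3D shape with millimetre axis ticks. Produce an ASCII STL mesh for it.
Reading the render: the shape is an L-shaped prism: outer 18 × 19 mm, arm thicknesses ≈ 8 mm (horizontal) and 5 mm (vertical), extruded 23 mm in z (dimensions read to the nearest mm from the axis ticks). For the STL, each face is triangulated and given an outward normal.

solid part
  facet normal 0.0000 0.0000 -1.0000
    outer loop
      vertex 18.00 8.00 0.00
      vertex 18.00 0.00 0.00
      vertex 0.00 0.00 0.00
    endloop
  endfacet
  facet normal 0.0000 0.0000 -1.0000
    outer loop
      vertex 5.00 8.00 0.00
      vertex 18.00 8.00 0.00
      vertex 0.00 0.00 0.00
    endloop
  endfacet
  facet normal 0.0000 0.0000 -1.0000
    outer loop
      vertex 5.00 19.00 0.00
      vertex 5.00 8.00 0.00
      vertex 0.00 0.00 0.00
    endloop
  endfacet
  facet normal 0.0000 0.0000 -1.0000
    outer loop
      vertex 0.00 19.00 0.00
      vertex 5.00 19.00 0.00
      vertex 0.00 0.00 0.00
    endloop
  endfacet
  facet normal 0.0000 0.0000 1.0000
    outer loop
      vertex 0.00 0.00 23.00
      vertex 18.00 0.00 23.00
      vertex 18.00 8.00 23.00
    endloop
  endfacet
  facet normal 0.0000 0.0000 1.0000
    outer loop
      vertex 0.00 0.00 23.00
      vertex 18.00 8.00 23.00
      vertex 5.00 8.00 23.00
    endloop
  endfacet
  facet normal 0.0000 0.0000 1.0000
    outer loop
      vertex 0.00 0.00 23.00
      vertex 5.00 8.00 23.00
      vertex 5.00 19.00 23.00
    endloop
  endfacet
  facet normal 0.0000 0.0000 1.0000
    outer loop
      vertex 0.00 0.00 23.00
      vertex 5.00 19.00 23.00
      vertex 0.00 19.00 23.00
    endloop
  endfacet
  facet normal 0.0000 -1.0000 0.0000
    outer loop
      vertex 0.00 0.00 0.00
      vertex 18.00 0.00 0.00
      vertex 18.00 0.00 23.00
    endloop
  endfacet
  facet normal 0.0000 -1.0000 0.0000
    outer loop
      vertex 0.00 0.00 0.00
      vertex 18.00 0.00 23.00
      vertex 0.00 0.00 23.00
    endloop
  endfacet
  facet normal 1.0000 0.0000 0.0000
    outer loop
      vertex 18.00 0.00 0.00
      vertex 18.00 8.00 0.00
      vertex 18.00 8.00 23.00
    endloop
  endfacet
  facet normal 1.0000 0.0000 0.0000
    outer loop
      vertex 18.00 0.00 0.00
      vertex 18.00 8.00 23.00
      vertex 18.00 0.00 23.00
    endloop
  endfacet
  facet normal 0.0000 1.0000 0.0000
    outer loop
      vertex 18.00 8.00 0.00
      vertex 5.00 8.00 0.00
      vertex 5.00 8.00 23.00
    endloop
  endfacet
  facet normal 0.0000 1.0000 0.0000
    outer loop
      vertex 18.00 8.00 0.00
      vertex 5.00 8.00 23.00
      vertex 18.00 8.00 23.00
    endloop
  endfacet
  facet normal 1.0000 0.0000 0.0000
    outer loop
      vertex 5.00 8.00 0.00
      vertex 5.00 19.00 0.00
      vertex 5.00 19.00 23.00
    endloop
  endfacet
  facet normal 1.0000 0.0000 0.0000
    outer loop
      vertex 5.00 8.00 0.00
      vertex 5.00 19.00 23.00
      vertex 5.00 8.00 23.00
    endloop
  endfacet
  facet normal 0.0000 1.0000 0.0000
    outer loop
      vertex 5.00 19.00 0.00
      vertex 0.00 19.00 0.00
      vertex 0.00 19.00 23.00
    endloop
  endfacet
  facet normal 0.0000 1.0000 0.0000
    outer loop
      vertex 5.00 19.00 0.00
      vertex 0.00 19.00 23.00
      vertex 5.00 19.00 23.00
    endloop
  endfacet
  facet normal -1.0000 0.0000 0.0000
    outer loop
      vertex 0.00 19.00 0.00
      vertex 0.00 0.00 0.00
      vertex 0.00 0.00 23.00
    endloop
  endfacet
  facet normal -1.0000 0.0000 0.0000
    outer loop
      vertex 0.00 19.00 0.00
      vertex 0.00 0.00 23.00
      vertex 0.00 19.00 23.00
    endloop
  endfacet
endsolid part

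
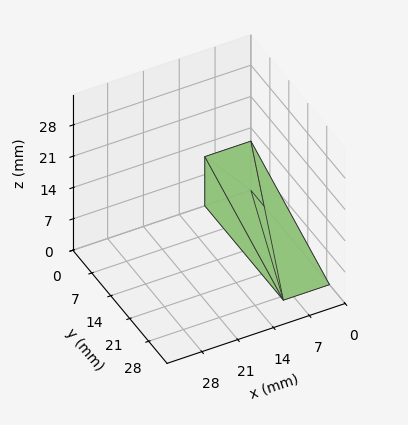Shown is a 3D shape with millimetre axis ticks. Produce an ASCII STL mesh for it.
Reading the render: the shape is a wedge (ramp): 9 × 29 mm base, rising to 11 mm along the y=0 edge and sloping linearly to z=0 at y=29 (dimensions read to the nearest mm from the axis ticks). For the STL, each face is triangulated and given an outward normal.

solid part
  facet normal 0.0000 0.0000 -1.0000
    outer loop
      vertex 9.00 29.00 0.00
      vertex 9.00 0.00 0.00
      vertex 0.00 0.00 0.00
    endloop
  endfacet
  facet normal 0.0000 0.0000 -1.0000
    outer loop
      vertex 0.00 29.00 0.00
      vertex 9.00 29.00 0.00
      vertex 0.00 0.00 0.00
    endloop
  endfacet
  facet normal 0.0000 -1.0000 0.0000
    outer loop
      vertex 0.00 0.00 0.00
      vertex 9.00 0.00 0.00
      vertex 9.00 0.00 11.00
    endloop
  endfacet
  facet normal 0.0000 -1.0000 0.0000
    outer loop
      vertex 0.00 0.00 0.00
      vertex 9.00 0.00 11.00
      vertex 0.00 0.00 11.00
    endloop
  endfacet
  facet normal 0.0000 0.3547 0.9350
    outer loop
      vertex 0.00 0.00 11.00
      vertex 9.00 0.00 11.00
      vertex 9.00 29.00 0.00
    endloop
  endfacet
  facet normal 0.0000 0.3547 0.9350
    outer loop
      vertex 0.00 0.00 11.00
      vertex 9.00 29.00 0.00
      vertex 0.00 29.00 0.00
    endloop
  endfacet
  facet normal -1.0000 0.0000 0.0000
    outer loop
      vertex 0.00 0.00 11.00
      vertex 0.00 29.00 0.00
      vertex 0.00 0.00 0.00
    endloop
  endfacet
  facet normal 1.0000 0.0000 0.0000
    outer loop
      vertex 9.00 0.00 0.00
      vertex 9.00 29.00 0.00
      vertex 9.00 0.00 11.00
    endloop
  endfacet
endsolid part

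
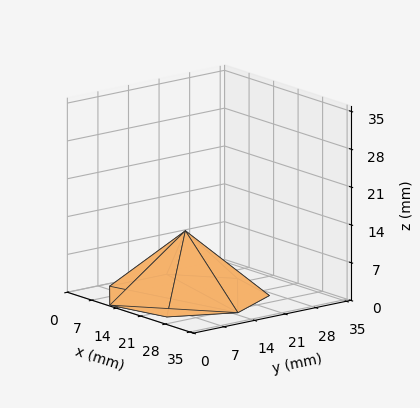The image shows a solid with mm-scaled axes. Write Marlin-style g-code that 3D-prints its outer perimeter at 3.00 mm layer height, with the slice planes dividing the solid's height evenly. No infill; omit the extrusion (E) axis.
Reading the render: the shape is a regular 7-sided pyramid, base circumscribed radius ≈ 15 mm, apex at z ≈ 12 mm (dimensions read to the nearest mm from the axis ticks). For the g-code, the solid's height is divided into equal slices at the stated Δz and each level perimeter traced with G1 moves after a G0 lift.

; perimeter-only toolpath
G21 ; units = mm
G90 ; absolute positioning
G28 ; home
; layer 1
G0 Z3.00
G0 X26.25 Y15.00
G1 X22.01 Y23.80
G1 X12.50 Y25.96
G1 X4.87 Y19.88
G1 X4.87 Y10.12
G1 X12.50 Y4.04
G1 X22.01 Y6.20
G1 X26.25 Y15.00
; layer 2
G0 Z6.00
G0 X22.50 Y15.00
G1 X19.68 Y20.87
G1 X13.33 Y22.31
G1 X8.24 Y18.26
G1 X8.24 Y11.75
G1 X13.33 Y7.69
G1 X19.68 Y9.13
G1 X22.50 Y15.00
; layer 3
G0 Z9.00
G0 X18.75 Y15.00
G1 X17.34 Y17.93
G1 X14.16 Y18.66
G1 X11.62 Y16.63
G1 X11.62 Y13.37
G1 X14.16 Y11.35
G1 X17.34 Y12.07
G1 X18.75 Y15.00
M2 ; end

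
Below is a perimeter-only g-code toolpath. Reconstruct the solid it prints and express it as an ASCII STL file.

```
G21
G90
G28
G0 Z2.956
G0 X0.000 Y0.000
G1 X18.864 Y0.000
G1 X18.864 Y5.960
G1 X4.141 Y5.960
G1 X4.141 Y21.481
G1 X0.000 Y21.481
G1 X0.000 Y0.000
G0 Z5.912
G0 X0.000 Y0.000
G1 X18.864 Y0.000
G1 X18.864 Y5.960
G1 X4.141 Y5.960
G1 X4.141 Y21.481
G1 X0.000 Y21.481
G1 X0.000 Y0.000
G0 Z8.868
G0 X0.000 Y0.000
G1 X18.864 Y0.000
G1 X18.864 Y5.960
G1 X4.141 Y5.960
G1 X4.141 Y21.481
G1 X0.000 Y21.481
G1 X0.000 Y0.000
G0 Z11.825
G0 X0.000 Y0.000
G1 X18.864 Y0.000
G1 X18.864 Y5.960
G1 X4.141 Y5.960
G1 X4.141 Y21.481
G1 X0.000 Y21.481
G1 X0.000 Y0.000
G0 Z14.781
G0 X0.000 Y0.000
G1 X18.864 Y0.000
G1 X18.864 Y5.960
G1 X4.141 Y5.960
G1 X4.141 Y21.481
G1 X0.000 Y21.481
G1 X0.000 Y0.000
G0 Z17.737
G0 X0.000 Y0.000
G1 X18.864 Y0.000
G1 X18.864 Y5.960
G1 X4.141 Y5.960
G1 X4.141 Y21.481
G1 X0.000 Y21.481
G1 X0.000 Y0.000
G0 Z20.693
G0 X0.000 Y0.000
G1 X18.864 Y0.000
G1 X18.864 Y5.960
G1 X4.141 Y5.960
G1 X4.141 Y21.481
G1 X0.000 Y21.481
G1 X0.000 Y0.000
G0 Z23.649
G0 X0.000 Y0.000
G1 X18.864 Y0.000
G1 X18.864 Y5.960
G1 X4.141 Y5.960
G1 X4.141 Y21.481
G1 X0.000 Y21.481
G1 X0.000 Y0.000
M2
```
solid part
  facet normal 0.0000 0.0000 -1.0000
    outer loop
      vertex 18.864 5.960 0.000
      vertex 18.864 0.000 0.000
      vertex 0.000 0.000 0.000
    endloop
  endfacet
  facet normal 0.0000 0.0000 -1.0000
    outer loop
      vertex 4.141 5.960 0.000
      vertex 18.864 5.960 0.000
      vertex 0.000 0.000 0.000
    endloop
  endfacet
  facet normal 0.0000 0.0000 -1.0000
    outer loop
      vertex 4.141 21.481 0.000
      vertex 4.141 5.960 0.000
      vertex 0.000 0.000 0.000
    endloop
  endfacet
  facet normal 0.0000 0.0000 -1.0000
    outer loop
      vertex 0.000 21.481 0.000
      vertex 4.141 21.481 0.000
      vertex 0.000 0.000 0.000
    endloop
  endfacet
  facet normal 0.0000 0.0000 1.0000
    outer loop
      vertex 0.000 0.000 23.649
      vertex 18.864 0.000 23.649
      vertex 18.864 5.960 23.649
    endloop
  endfacet
  facet normal 0.0000 0.0000 1.0000
    outer loop
      vertex 0.000 0.000 23.649
      vertex 18.864 5.960 23.649
      vertex 4.141 5.960 23.649
    endloop
  endfacet
  facet normal 0.0000 0.0000 1.0000
    outer loop
      vertex 0.000 0.000 23.649
      vertex 4.141 5.960 23.649
      vertex 4.141 21.481 23.649
    endloop
  endfacet
  facet normal 0.0000 0.0000 1.0000
    outer loop
      vertex 0.000 0.000 23.649
      vertex 4.141 21.481 23.649
      vertex 0.000 21.481 23.649
    endloop
  endfacet
  facet normal 0.0000 -1.0000 0.0000
    outer loop
      vertex 0.000 0.000 0.000
      vertex 18.864 0.000 0.000
      vertex 18.864 0.000 23.649
    endloop
  endfacet
  facet normal 0.0000 -1.0000 0.0000
    outer loop
      vertex 0.000 0.000 0.000
      vertex 18.864 0.000 23.649
      vertex 0.000 0.000 23.649
    endloop
  endfacet
  facet normal 1.0000 0.0000 0.0000
    outer loop
      vertex 18.864 0.000 0.000
      vertex 18.864 5.960 0.000
      vertex 18.864 5.960 23.649
    endloop
  endfacet
  facet normal 1.0000 0.0000 0.0000
    outer loop
      vertex 18.864 0.000 0.000
      vertex 18.864 5.960 23.649
      vertex 18.864 0.000 23.649
    endloop
  endfacet
  facet normal 0.0000 1.0000 0.0000
    outer loop
      vertex 18.864 5.960 0.000
      vertex 4.141 5.960 0.000
      vertex 4.141 5.960 23.649
    endloop
  endfacet
  facet normal 0.0000 1.0000 0.0000
    outer loop
      vertex 18.864 5.960 0.000
      vertex 4.141 5.960 23.649
      vertex 18.864 5.960 23.649
    endloop
  endfacet
  facet normal 1.0000 0.0000 0.0000
    outer loop
      vertex 4.141 5.960 0.000
      vertex 4.141 21.481 0.000
      vertex 4.141 21.481 23.649
    endloop
  endfacet
  facet normal 1.0000 0.0000 0.0000
    outer loop
      vertex 4.141 5.960 0.000
      vertex 4.141 21.481 23.649
      vertex 4.141 5.960 23.649
    endloop
  endfacet
  facet normal 0.0000 1.0000 0.0000
    outer loop
      vertex 4.141 21.481 0.000
      vertex 0.000 21.481 0.000
      vertex 0.000 21.481 23.649
    endloop
  endfacet
  facet normal 0.0000 1.0000 0.0000
    outer loop
      vertex 4.141 21.481 0.000
      vertex 0.000 21.481 23.649
      vertex 4.141 21.481 23.649
    endloop
  endfacet
  facet normal -1.0000 0.0000 0.0000
    outer loop
      vertex 0.000 21.481 0.000
      vertex 0.000 0.000 0.000
      vertex 0.000 0.000 23.649
    endloop
  endfacet
  facet normal -1.0000 0.0000 0.0000
    outer loop
      vertex 0.000 21.481 0.000
      vertex 0.000 0.000 23.649
      vertex 0.000 21.481 23.649
    endloop
  endfacet
endsolid part

The G0 Z moves step by Δz≈2.956 mm. Every layer's G1 loop is the same polygon, so the solid is a straight extrusion of it from z=0 to z≈23.6. Closing with flat bottom and top caps and triangulating gives 20 facets — an L-shaped prism: outer 18.9 × 21.5 mm, arm thicknesses ≈ 5.96 mm (horizontal) and 4.14 mm (vertical), extruded 23.6 mm in z.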